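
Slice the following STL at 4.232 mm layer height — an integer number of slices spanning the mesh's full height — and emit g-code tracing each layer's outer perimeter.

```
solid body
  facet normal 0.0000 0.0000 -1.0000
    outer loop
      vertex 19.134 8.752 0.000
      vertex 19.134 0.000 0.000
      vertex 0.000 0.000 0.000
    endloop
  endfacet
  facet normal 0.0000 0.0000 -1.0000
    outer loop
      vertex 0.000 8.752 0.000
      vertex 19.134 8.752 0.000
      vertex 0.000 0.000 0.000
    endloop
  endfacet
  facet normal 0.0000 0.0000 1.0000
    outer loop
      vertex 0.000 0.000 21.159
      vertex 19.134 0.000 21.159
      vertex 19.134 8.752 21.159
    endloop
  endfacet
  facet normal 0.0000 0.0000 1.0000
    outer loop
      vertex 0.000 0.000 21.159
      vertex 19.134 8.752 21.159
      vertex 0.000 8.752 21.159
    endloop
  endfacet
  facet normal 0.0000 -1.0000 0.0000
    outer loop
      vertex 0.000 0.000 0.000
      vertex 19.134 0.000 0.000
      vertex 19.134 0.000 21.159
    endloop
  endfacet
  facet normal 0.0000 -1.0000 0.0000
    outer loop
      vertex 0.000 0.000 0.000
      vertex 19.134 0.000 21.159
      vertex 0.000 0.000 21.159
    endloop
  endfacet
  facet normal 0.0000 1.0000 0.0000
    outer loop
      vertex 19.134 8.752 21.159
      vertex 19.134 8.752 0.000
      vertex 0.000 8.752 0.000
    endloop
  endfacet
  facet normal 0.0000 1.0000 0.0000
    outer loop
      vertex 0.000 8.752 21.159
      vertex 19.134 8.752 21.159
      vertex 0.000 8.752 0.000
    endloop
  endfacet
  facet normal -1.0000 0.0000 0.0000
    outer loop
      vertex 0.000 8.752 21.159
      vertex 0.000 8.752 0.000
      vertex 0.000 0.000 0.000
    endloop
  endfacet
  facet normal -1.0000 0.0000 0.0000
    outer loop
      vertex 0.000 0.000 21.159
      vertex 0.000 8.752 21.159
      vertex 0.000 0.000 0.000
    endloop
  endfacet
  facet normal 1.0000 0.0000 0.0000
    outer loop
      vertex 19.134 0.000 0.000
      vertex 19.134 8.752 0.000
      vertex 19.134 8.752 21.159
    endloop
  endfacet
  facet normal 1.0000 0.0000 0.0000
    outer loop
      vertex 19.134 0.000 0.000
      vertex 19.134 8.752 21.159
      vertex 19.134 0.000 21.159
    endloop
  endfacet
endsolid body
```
; perimeter-only toolpath
G21 ; units = mm
G90 ; absolute positioning
G28 ; home
; layer 1
G0 Z4.232
G0 X0.000 Y0.000
G1 X19.134 Y0.000
G1 X19.134 Y8.752
G1 X0.000 Y8.752
G1 X0.000 Y0.000
; layer 2
G0 Z8.464
G0 X0.000 Y0.000
G1 X19.134 Y0.000
G1 X19.134 Y8.752
G1 X0.000 Y8.752
G1 X0.000 Y0.000
; layer 3
G0 Z12.695
G0 X0.000 Y0.000
G1 X19.134 Y0.000
G1 X19.134 Y8.752
G1 X0.000 Y8.752
G1 X0.000 Y0.000
; layer 4
G0 Z16.927
G0 X0.000 Y0.000
G1 X19.134 Y0.000
G1 X19.134 Y8.752
G1 X0.000 Y8.752
G1 X0.000 Y0.000
; layer 5
G0 Z21.159
G0 X0.000 Y0.000
G1 X19.134 Y0.000
G1 X19.134 Y8.752
G1 X0.000 Y8.752
G1 X0.000 Y0.000
M2 ; end

The solid is a rectangular box, roughly 19.1 × 8.75 mm footprint and 21.2 mm tall. Slicing at Δz = 4.232 mm — 5 equal slices spanning the solid's height, so layer i sits at z = i·h/5 — gives 5 non-empty perimeters. Each is a 4-segment closed polygon; G0 lifts to the layer z and rapids to the start vertex, then G1 traces the edges.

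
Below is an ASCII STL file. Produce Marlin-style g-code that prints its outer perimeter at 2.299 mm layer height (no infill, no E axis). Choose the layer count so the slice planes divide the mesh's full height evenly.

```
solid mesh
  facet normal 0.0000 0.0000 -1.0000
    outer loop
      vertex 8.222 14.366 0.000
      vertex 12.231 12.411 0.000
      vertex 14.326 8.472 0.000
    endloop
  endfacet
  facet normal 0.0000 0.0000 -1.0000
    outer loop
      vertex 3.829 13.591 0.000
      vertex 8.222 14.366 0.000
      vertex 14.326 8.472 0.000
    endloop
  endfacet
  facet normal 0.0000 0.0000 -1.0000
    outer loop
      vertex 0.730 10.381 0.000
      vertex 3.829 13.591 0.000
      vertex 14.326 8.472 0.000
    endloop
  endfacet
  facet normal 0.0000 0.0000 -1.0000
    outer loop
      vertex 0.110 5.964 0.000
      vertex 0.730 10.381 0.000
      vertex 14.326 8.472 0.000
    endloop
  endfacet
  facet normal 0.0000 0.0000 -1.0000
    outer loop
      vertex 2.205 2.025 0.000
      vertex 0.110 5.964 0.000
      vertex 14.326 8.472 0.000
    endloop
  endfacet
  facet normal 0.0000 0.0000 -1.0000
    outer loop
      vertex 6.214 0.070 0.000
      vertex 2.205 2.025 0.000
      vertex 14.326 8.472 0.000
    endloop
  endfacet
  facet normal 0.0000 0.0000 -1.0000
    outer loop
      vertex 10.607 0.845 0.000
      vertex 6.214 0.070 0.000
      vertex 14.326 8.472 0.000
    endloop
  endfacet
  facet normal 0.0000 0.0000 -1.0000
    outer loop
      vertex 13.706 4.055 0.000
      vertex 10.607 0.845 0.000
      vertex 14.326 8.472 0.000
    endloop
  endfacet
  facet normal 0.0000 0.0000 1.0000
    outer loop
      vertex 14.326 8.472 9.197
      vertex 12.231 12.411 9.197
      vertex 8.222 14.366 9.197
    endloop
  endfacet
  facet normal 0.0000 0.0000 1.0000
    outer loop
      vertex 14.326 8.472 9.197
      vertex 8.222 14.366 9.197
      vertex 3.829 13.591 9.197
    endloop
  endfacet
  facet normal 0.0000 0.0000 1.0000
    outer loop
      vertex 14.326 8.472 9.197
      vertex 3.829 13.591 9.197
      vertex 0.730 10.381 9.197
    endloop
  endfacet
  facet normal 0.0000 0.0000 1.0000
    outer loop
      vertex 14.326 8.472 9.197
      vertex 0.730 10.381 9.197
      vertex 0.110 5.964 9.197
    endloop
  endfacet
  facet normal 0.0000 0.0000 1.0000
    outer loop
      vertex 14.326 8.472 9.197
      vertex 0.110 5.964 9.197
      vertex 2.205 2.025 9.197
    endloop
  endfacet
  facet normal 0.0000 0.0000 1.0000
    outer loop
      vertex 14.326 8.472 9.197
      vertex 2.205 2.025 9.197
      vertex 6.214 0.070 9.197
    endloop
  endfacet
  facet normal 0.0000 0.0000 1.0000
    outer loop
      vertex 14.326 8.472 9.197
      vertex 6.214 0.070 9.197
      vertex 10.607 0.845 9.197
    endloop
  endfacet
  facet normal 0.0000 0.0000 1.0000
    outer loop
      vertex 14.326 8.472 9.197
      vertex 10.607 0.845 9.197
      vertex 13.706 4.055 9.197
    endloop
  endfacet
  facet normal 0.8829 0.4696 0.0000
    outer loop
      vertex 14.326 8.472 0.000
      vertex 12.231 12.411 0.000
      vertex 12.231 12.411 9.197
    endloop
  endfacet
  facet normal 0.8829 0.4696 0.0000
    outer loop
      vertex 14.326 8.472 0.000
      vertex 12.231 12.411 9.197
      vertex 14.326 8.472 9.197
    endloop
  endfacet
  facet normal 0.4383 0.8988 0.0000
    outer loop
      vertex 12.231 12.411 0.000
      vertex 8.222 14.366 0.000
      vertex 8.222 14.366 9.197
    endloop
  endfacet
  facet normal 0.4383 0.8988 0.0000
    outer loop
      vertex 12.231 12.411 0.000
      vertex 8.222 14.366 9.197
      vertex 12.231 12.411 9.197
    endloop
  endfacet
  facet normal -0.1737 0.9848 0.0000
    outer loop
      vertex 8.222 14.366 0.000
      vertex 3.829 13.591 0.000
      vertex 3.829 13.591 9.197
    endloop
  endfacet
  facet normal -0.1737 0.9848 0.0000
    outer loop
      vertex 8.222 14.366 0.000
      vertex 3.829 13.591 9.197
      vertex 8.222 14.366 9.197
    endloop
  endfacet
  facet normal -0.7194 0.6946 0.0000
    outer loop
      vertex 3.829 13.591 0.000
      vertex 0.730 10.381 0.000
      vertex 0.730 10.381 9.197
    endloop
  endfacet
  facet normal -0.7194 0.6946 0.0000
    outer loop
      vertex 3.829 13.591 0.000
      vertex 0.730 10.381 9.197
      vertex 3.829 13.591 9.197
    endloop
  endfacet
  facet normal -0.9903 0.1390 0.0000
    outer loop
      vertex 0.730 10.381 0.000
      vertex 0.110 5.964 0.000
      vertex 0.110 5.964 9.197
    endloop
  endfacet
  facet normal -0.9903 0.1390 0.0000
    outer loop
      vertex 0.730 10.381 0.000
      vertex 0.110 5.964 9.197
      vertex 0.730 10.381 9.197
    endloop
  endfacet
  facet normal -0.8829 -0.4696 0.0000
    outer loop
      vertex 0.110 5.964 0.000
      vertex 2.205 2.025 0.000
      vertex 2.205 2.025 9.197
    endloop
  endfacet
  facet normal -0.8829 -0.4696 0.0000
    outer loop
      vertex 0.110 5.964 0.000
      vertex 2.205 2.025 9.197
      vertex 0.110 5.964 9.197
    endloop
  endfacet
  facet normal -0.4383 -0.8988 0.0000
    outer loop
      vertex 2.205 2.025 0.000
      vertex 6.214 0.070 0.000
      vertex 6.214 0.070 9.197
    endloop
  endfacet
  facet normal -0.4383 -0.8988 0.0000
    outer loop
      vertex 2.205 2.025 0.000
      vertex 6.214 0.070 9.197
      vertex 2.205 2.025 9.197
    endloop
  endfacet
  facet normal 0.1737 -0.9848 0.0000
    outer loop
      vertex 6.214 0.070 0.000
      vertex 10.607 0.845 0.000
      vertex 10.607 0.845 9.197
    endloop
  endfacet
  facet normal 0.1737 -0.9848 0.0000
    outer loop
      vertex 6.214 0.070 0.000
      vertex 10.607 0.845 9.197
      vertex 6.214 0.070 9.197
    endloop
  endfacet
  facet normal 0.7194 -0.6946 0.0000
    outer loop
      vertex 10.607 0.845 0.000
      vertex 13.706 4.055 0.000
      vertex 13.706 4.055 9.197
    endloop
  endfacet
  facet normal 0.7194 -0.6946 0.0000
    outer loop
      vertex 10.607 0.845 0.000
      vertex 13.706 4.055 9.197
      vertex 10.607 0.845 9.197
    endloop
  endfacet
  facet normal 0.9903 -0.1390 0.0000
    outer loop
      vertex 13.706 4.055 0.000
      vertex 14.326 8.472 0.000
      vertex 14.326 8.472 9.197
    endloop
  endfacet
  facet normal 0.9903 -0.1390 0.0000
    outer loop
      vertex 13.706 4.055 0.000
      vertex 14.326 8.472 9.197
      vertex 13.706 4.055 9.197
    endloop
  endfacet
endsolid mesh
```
; perimeter-only toolpath
G21 ; units = mm
G90 ; absolute positioning
G28 ; home
; layer 1
G0 Z2.299
G0 X14.326 Y8.472
G1 X12.231 Y12.411
G1 X8.222 Y14.366
G1 X3.829 Y13.591
G1 X0.730 Y10.381
G1 X0.110 Y5.964
G1 X2.205 Y2.025
G1 X6.214 Y0.070
G1 X10.607 Y0.845
G1 X13.706 Y4.055
G1 X14.326 Y8.472
; layer 2
G0 Z4.598
G0 X14.326 Y8.472
G1 X12.231 Y12.411
G1 X8.222 Y14.366
G1 X3.829 Y13.591
G1 X0.730 Y10.381
G1 X0.110 Y5.964
G1 X2.205 Y2.025
G1 X6.214 Y0.070
G1 X10.607 Y0.845
G1 X13.706 Y4.055
G1 X14.326 Y8.472
; layer 3
G0 Z6.898
G0 X14.326 Y8.472
G1 X12.231 Y12.411
G1 X8.222 Y14.366
G1 X3.829 Y13.591
G1 X0.730 Y10.381
G1 X0.110 Y5.964
G1 X2.205 Y2.025
G1 X6.214 Y0.070
G1 X10.607 Y0.845
G1 X13.706 Y4.055
G1 X14.326 Y8.472
; layer 4
G0 Z9.197
G0 X14.326 Y8.472
G1 X12.231 Y12.411
G1 X8.222 Y14.366
G1 X3.829 Y13.591
G1 X0.730 Y10.381
G1 X0.110 Y5.964
G1 X2.205 Y2.025
G1 X6.214 Y0.070
G1 X10.607 Y0.845
G1 X13.706 Y4.055
G1 X14.326 Y8.472
M2 ; end

The solid is a regular 10-sided prism (a cylinder approximated with 10 flat sides), circumscribed radius ≈ 7.22 mm, height ≈ 9.2 mm. Slicing at Δz = 2.299 mm — 4 equal slices spanning the solid's height, so layer i sits at z = i·h/4 — gives 4 non-empty perimeters. Each is a 10-segment closed polygon; G0 lifts to the layer z and rapids to the start vertex, then G1 traces the edges.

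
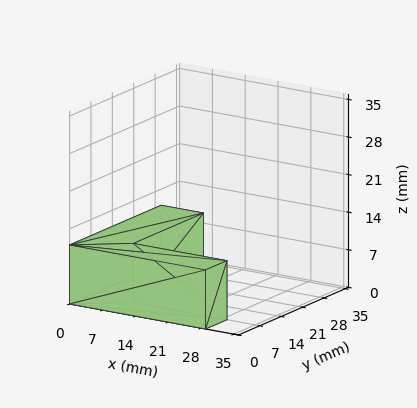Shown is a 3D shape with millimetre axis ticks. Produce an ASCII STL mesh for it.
Reading the render: the shape is an L-shaped prism: outer 29 × 30 mm, arm thicknesses ≈ 7 mm (horizontal) and 9 mm (vertical), extruded 11 mm in z (dimensions read to the nearest mm from the axis ticks). For the STL, each face is triangulated and given an outward normal.

solid part
  facet normal 0.0000 0.0000 -1.0000
    outer loop
      vertex 29.0 7.0 0.0
      vertex 29.0 0.0 0.0
      vertex 0.0 0.0 0.0
    endloop
  endfacet
  facet normal 0.0000 0.0000 -1.0000
    outer loop
      vertex 9.0 7.0 0.0
      vertex 29.0 7.0 0.0
      vertex 0.0 0.0 0.0
    endloop
  endfacet
  facet normal 0.0000 0.0000 -1.0000
    outer loop
      vertex 9.0 30.0 0.0
      vertex 9.0 7.0 0.0
      vertex 0.0 0.0 0.0
    endloop
  endfacet
  facet normal 0.0000 0.0000 -1.0000
    outer loop
      vertex 0.0 30.0 0.0
      vertex 9.0 30.0 0.0
      vertex 0.0 0.0 0.0
    endloop
  endfacet
  facet normal 0.0000 0.0000 1.0000
    outer loop
      vertex 0.0 0.0 11.0
      vertex 29.0 0.0 11.0
      vertex 29.0 7.0 11.0
    endloop
  endfacet
  facet normal 0.0000 0.0000 1.0000
    outer loop
      vertex 0.0 0.0 11.0
      vertex 29.0 7.0 11.0
      vertex 9.0 7.0 11.0
    endloop
  endfacet
  facet normal 0.0000 0.0000 1.0000
    outer loop
      vertex 0.0 0.0 11.0
      vertex 9.0 7.0 11.0
      vertex 9.0 30.0 11.0
    endloop
  endfacet
  facet normal 0.0000 0.0000 1.0000
    outer loop
      vertex 0.0 0.0 11.0
      vertex 9.0 30.0 11.0
      vertex 0.0 30.0 11.0
    endloop
  endfacet
  facet normal 0.0000 -1.0000 0.0000
    outer loop
      vertex 0.0 0.0 0.0
      vertex 29.0 0.0 0.0
      vertex 29.0 0.0 11.0
    endloop
  endfacet
  facet normal 0.0000 -1.0000 0.0000
    outer loop
      vertex 0.0 0.0 0.0
      vertex 29.0 0.0 11.0
      vertex 0.0 0.0 11.0
    endloop
  endfacet
  facet normal 1.0000 0.0000 0.0000
    outer loop
      vertex 29.0 0.0 0.0
      vertex 29.0 7.0 0.0
      vertex 29.0 7.0 11.0
    endloop
  endfacet
  facet normal 1.0000 0.0000 0.0000
    outer loop
      vertex 29.0 0.0 0.0
      vertex 29.0 7.0 11.0
      vertex 29.0 0.0 11.0
    endloop
  endfacet
  facet normal 0.0000 1.0000 0.0000
    outer loop
      vertex 29.0 7.0 0.0
      vertex 9.0 7.0 0.0
      vertex 9.0 7.0 11.0
    endloop
  endfacet
  facet normal 0.0000 1.0000 0.0000
    outer loop
      vertex 29.0 7.0 0.0
      vertex 9.0 7.0 11.0
      vertex 29.0 7.0 11.0
    endloop
  endfacet
  facet normal 1.0000 0.0000 0.0000
    outer loop
      vertex 9.0 7.0 0.0
      vertex 9.0 30.0 0.0
      vertex 9.0 30.0 11.0
    endloop
  endfacet
  facet normal 1.0000 0.0000 0.0000
    outer loop
      vertex 9.0 7.0 0.0
      vertex 9.0 30.0 11.0
      vertex 9.0 7.0 11.0
    endloop
  endfacet
  facet normal 0.0000 1.0000 0.0000
    outer loop
      vertex 9.0 30.0 0.0
      vertex 0.0 30.0 0.0
      vertex 0.0 30.0 11.0
    endloop
  endfacet
  facet normal 0.0000 1.0000 0.0000
    outer loop
      vertex 9.0 30.0 0.0
      vertex 0.0 30.0 11.0
      vertex 9.0 30.0 11.0
    endloop
  endfacet
  facet normal -1.0000 0.0000 0.0000
    outer loop
      vertex 0.0 30.0 0.0
      vertex 0.0 0.0 0.0
      vertex 0.0 0.0 11.0
    endloop
  endfacet
  facet normal -1.0000 0.0000 0.0000
    outer loop
      vertex 0.0 30.0 0.0
      vertex 0.0 0.0 11.0
      vertex 0.0 30.0 11.0
    endloop
  endfacet
endsolid part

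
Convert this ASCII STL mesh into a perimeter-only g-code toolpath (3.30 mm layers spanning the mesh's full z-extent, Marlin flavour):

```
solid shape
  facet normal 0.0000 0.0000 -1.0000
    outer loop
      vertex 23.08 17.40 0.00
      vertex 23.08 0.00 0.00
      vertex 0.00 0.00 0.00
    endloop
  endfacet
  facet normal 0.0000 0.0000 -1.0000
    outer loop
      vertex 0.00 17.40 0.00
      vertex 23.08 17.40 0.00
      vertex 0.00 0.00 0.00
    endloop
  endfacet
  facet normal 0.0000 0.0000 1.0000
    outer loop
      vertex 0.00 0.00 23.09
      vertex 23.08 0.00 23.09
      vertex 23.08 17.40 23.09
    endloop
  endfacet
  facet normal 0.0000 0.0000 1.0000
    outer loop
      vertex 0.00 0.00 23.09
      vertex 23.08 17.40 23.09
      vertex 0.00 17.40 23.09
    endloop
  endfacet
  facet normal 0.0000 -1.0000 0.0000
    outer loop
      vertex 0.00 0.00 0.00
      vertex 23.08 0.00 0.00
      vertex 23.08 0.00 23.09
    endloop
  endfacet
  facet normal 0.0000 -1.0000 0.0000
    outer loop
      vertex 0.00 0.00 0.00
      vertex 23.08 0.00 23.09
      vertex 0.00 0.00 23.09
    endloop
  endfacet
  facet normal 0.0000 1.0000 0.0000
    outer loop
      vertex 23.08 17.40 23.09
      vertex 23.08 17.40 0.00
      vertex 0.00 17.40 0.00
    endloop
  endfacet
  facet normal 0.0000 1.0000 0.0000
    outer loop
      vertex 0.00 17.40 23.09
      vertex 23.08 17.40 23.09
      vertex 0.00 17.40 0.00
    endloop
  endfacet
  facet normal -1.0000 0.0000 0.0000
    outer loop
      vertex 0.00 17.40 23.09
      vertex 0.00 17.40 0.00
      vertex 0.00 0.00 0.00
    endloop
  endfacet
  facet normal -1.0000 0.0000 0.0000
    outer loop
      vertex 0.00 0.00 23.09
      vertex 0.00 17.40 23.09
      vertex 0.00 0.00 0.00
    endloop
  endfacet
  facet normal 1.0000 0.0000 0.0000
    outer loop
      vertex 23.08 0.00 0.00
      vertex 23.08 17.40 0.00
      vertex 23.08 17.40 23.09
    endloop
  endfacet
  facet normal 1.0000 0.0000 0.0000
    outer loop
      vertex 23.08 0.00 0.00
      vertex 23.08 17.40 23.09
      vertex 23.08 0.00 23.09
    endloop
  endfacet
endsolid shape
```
; perimeter-only toolpath
G21 ; units = mm
G90 ; absolute positioning
G28 ; home
; layer 1
G0 Z3.30
G0 X0.00 Y0.00
G1 X23.08 Y0.00
G1 X23.08 Y17.40
G1 X0.00 Y17.40
G1 X0.00 Y0.00
; layer 2
G0 Z6.60
G0 X0.00 Y0.00
G1 X23.08 Y0.00
G1 X23.08 Y17.40
G1 X0.00 Y17.40
G1 X0.00 Y0.00
; layer 3
G0 Z9.90
G0 X0.00 Y0.00
G1 X23.08 Y0.00
G1 X23.08 Y17.40
G1 X0.00 Y17.40
G1 X0.00 Y0.00
; layer 4
G0 Z13.19
G0 X0.00 Y0.00
G1 X23.08 Y0.00
G1 X23.08 Y17.40
G1 X0.00 Y17.40
G1 X0.00 Y0.00
; layer 5
G0 Z16.49
G0 X0.00 Y0.00
G1 X23.08 Y0.00
G1 X23.08 Y17.40
G1 X0.00 Y17.40
G1 X0.00 Y0.00
; layer 6
G0 Z19.79
G0 X0.00 Y0.00
G1 X23.08 Y0.00
G1 X23.08 Y17.40
G1 X0.00 Y17.40
G1 X0.00 Y0.00
; layer 7
G0 Z23.09
G0 X0.00 Y0.00
G1 X23.08 Y0.00
G1 X23.08 Y17.40
G1 X0.00 Y17.40
G1 X0.00 Y0.00
M2 ; end

The solid is a rectangular box, roughly 23.1 × 17.4 mm footprint and 23.1 mm tall. Slicing at Δz = 3.30 mm — 7 equal slices spanning the solid's height, so layer i sits at z = i·h/7 — gives 7 non-empty perimeters. Each is a 4-segment closed polygon; G0 lifts to the layer z and rapids to the start vertex, then G1 traces the edges.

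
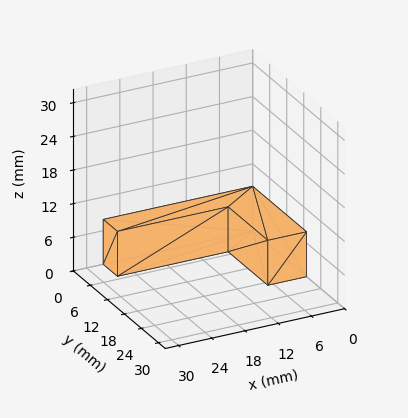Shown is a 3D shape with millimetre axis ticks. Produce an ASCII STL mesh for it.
Reading the render: the shape is an L-shaped prism: outer 27 × 19 mm, arm thicknesses ≈ 5 mm (horizontal) and 7 mm (vertical), extruded 8 mm in z (dimensions read to the nearest mm from the axis ticks). For the STL, each face is triangulated and given an outward normal.

solid part
  facet normal 0.0000 0.0000 -1.0000
    outer loop
      vertex 27.000 5.000 0.000
      vertex 27.000 0.000 0.000
      vertex 0.000 0.000 0.000
    endloop
  endfacet
  facet normal 0.0000 0.0000 -1.0000
    outer loop
      vertex 7.000 5.000 0.000
      vertex 27.000 5.000 0.000
      vertex 0.000 0.000 0.000
    endloop
  endfacet
  facet normal 0.0000 0.0000 -1.0000
    outer loop
      vertex 7.000 19.000 0.000
      vertex 7.000 5.000 0.000
      vertex 0.000 0.000 0.000
    endloop
  endfacet
  facet normal 0.0000 0.0000 -1.0000
    outer loop
      vertex 0.000 19.000 0.000
      vertex 7.000 19.000 0.000
      vertex 0.000 0.000 0.000
    endloop
  endfacet
  facet normal 0.0000 0.0000 1.0000
    outer loop
      vertex 0.000 0.000 8.000
      vertex 27.000 0.000 8.000
      vertex 27.000 5.000 8.000
    endloop
  endfacet
  facet normal 0.0000 0.0000 1.0000
    outer loop
      vertex 0.000 0.000 8.000
      vertex 27.000 5.000 8.000
      vertex 7.000 5.000 8.000
    endloop
  endfacet
  facet normal 0.0000 0.0000 1.0000
    outer loop
      vertex 0.000 0.000 8.000
      vertex 7.000 5.000 8.000
      vertex 7.000 19.000 8.000
    endloop
  endfacet
  facet normal 0.0000 0.0000 1.0000
    outer loop
      vertex 0.000 0.000 8.000
      vertex 7.000 19.000 8.000
      vertex 0.000 19.000 8.000
    endloop
  endfacet
  facet normal 0.0000 -1.0000 0.0000
    outer loop
      vertex 0.000 0.000 0.000
      vertex 27.000 0.000 0.000
      vertex 27.000 0.000 8.000
    endloop
  endfacet
  facet normal 0.0000 -1.0000 0.0000
    outer loop
      vertex 0.000 0.000 0.000
      vertex 27.000 0.000 8.000
      vertex 0.000 0.000 8.000
    endloop
  endfacet
  facet normal 1.0000 0.0000 0.0000
    outer loop
      vertex 27.000 0.000 0.000
      vertex 27.000 5.000 0.000
      vertex 27.000 5.000 8.000
    endloop
  endfacet
  facet normal 1.0000 0.0000 0.0000
    outer loop
      vertex 27.000 0.000 0.000
      vertex 27.000 5.000 8.000
      vertex 27.000 0.000 8.000
    endloop
  endfacet
  facet normal 0.0000 1.0000 0.0000
    outer loop
      vertex 27.000 5.000 0.000
      vertex 7.000 5.000 0.000
      vertex 7.000 5.000 8.000
    endloop
  endfacet
  facet normal 0.0000 1.0000 0.0000
    outer loop
      vertex 27.000 5.000 0.000
      vertex 7.000 5.000 8.000
      vertex 27.000 5.000 8.000
    endloop
  endfacet
  facet normal 1.0000 0.0000 0.0000
    outer loop
      vertex 7.000 5.000 0.000
      vertex 7.000 19.000 0.000
      vertex 7.000 19.000 8.000
    endloop
  endfacet
  facet normal 1.0000 0.0000 0.0000
    outer loop
      vertex 7.000 5.000 0.000
      vertex 7.000 19.000 8.000
      vertex 7.000 5.000 8.000
    endloop
  endfacet
  facet normal 0.0000 1.0000 0.0000
    outer loop
      vertex 7.000 19.000 0.000
      vertex 0.000 19.000 0.000
      vertex 0.000 19.000 8.000
    endloop
  endfacet
  facet normal 0.0000 1.0000 0.0000
    outer loop
      vertex 7.000 19.000 0.000
      vertex 0.000 19.000 8.000
      vertex 7.000 19.000 8.000
    endloop
  endfacet
  facet normal -1.0000 0.0000 0.0000
    outer loop
      vertex 0.000 19.000 0.000
      vertex 0.000 0.000 0.000
      vertex 0.000 0.000 8.000
    endloop
  endfacet
  facet normal -1.0000 0.0000 0.0000
    outer loop
      vertex 0.000 19.000 0.000
      vertex 0.000 0.000 8.000
      vertex 0.000 19.000 8.000
    endloop
  endfacet
endsolid part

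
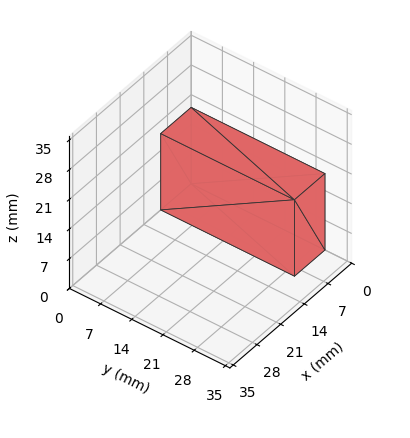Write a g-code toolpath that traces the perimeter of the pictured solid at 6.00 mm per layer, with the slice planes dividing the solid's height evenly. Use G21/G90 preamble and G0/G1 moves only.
Reading the render: the shape is a rectangular box, roughly 9 × 30 mm footprint and 18 mm tall (dimensions read to the nearest mm from the axis ticks). For the g-code, the solid's height is divided into equal slices at the stated Δz and each level perimeter traced with G1 moves after a G0 lift.

; perimeter-only toolpath
G21 ; units = mm
G90 ; absolute positioning
G28 ; home
; layer 1
G0 Z6.00
G0 X0.00 Y0.00
G1 X9.00 Y0.00
G1 X9.00 Y30.00
G1 X0.00 Y30.00
G1 X0.00 Y0.00
; layer 2
G0 Z12.00
G0 X0.00 Y0.00
G1 X9.00 Y0.00
G1 X9.00 Y30.00
G1 X0.00 Y30.00
G1 X0.00 Y0.00
; layer 3
G0 Z18.00
G0 X0.00 Y0.00
G1 X9.00 Y0.00
G1 X9.00 Y30.00
G1 X0.00 Y30.00
G1 X0.00 Y0.00
M2 ; end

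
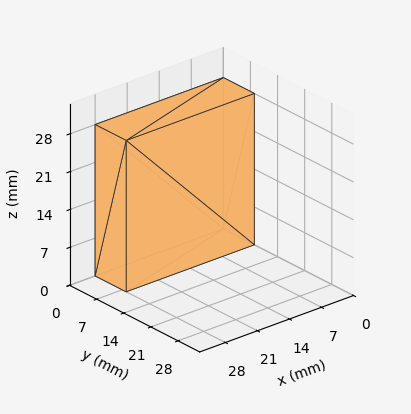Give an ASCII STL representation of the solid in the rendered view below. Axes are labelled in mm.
Reading the render: the shape is a rectangular box, roughly 28 × 8 mm footprint and 28 mm tall (dimensions read to the nearest mm from the axis ticks). For the STL, each face is triangulated and given an outward normal.

solid part
  facet normal 0.0000 0.0000 -1.0000
    outer loop
      vertex 28.000 8.000 0.000
      vertex 28.000 0.000 0.000
      vertex 0.000 0.000 0.000
    endloop
  endfacet
  facet normal 0.0000 0.0000 -1.0000
    outer loop
      vertex 0.000 8.000 0.000
      vertex 28.000 8.000 0.000
      vertex 0.000 0.000 0.000
    endloop
  endfacet
  facet normal 0.0000 0.0000 1.0000
    outer loop
      vertex 0.000 0.000 28.000
      vertex 28.000 0.000 28.000
      vertex 28.000 8.000 28.000
    endloop
  endfacet
  facet normal 0.0000 0.0000 1.0000
    outer loop
      vertex 0.000 0.000 28.000
      vertex 28.000 8.000 28.000
      vertex 0.000 8.000 28.000
    endloop
  endfacet
  facet normal 0.0000 -1.0000 0.0000
    outer loop
      vertex 0.000 0.000 0.000
      vertex 28.000 0.000 0.000
      vertex 28.000 0.000 28.000
    endloop
  endfacet
  facet normal 0.0000 -1.0000 0.0000
    outer loop
      vertex 0.000 0.000 0.000
      vertex 28.000 0.000 28.000
      vertex 0.000 0.000 28.000
    endloop
  endfacet
  facet normal 0.0000 1.0000 0.0000
    outer loop
      vertex 28.000 8.000 28.000
      vertex 28.000 8.000 0.000
      vertex 0.000 8.000 0.000
    endloop
  endfacet
  facet normal 0.0000 1.0000 0.0000
    outer loop
      vertex 0.000 8.000 28.000
      vertex 28.000 8.000 28.000
      vertex 0.000 8.000 0.000
    endloop
  endfacet
  facet normal -1.0000 0.0000 0.0000
    outer loop
      vertex 0.000 8.000 28.000
      vertex 0.000 8.000 0.000
      vertex 0.000 0.000 0.000
    endloop
  endfacet
  facet normal -1.0000 0.0000 0.0000
    outer loop
      vertex 0.000 0.000 28.000
      vertex 0.000 8.000 28.000
      vertex 0.000 0.000 0.000
    endloop
  endfacet
  facet normal 1.0000 0.0000 0.0000
    outer loop
      vertex 28.000 0.000 0.000
      vertex 28.000 8.000 0.000
      vertex 28.000 8.000 28.000
    endloop
  endfacet
  facet normal 1.0000 0.0000 0.0000
    outer loop
      vertex 28.000 0.000 0.000
      vertex 28.000 8.000 28.000
      vertex 28.000 0.000 28.000
    endloop
  endfacet
endsolid part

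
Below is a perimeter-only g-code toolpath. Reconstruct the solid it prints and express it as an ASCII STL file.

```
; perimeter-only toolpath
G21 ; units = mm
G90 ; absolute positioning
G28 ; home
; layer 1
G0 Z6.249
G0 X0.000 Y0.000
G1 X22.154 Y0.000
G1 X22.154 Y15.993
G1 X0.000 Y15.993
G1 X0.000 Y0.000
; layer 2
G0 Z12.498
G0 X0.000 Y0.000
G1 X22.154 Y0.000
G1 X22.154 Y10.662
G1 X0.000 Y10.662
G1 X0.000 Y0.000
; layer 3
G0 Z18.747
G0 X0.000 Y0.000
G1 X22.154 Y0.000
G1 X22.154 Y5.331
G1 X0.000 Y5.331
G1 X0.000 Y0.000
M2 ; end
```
solid part
  facet normal 0.0000 0.0000 -1.0000
    outer loop
      vertex 22.154 21.324 0.000
      vertex 22.154 0.000 0.000
      vertex 0.000 0.000 0.000
    endloop
  endfacet
  facet normal 0.0000 0.0000 -1.0000
    outer loop
      vertex 0.000 21.324 0.000
      vertex 22.154 21.324 0.000
      vertex 0.000 0.000 0.000
    endloop
  endfacet
  facet normal 0.0000 -1.0000 0.0000
    outer loop
      vertex 0.000 0.000 0.000
      vertex 22.154 0.000 0.000
      vertex 22.154 0.000 24.996
    endloop
  endfacet
  facet normal 0.0000 -1.0000 0.0000
    outer loop
      vertex 0.000 0.000 0.000
      vertex 22.154 0.000 24.996
      vertex 0.000 0.000 24.996
    endloop
  endfacet
  facet normal 0.0000 0.7608 0.6490
    outer loop
      vertex 0.000 0.000 24.996
      vertex 22.154 0.000 24.996
      vertex 22.154 21.324 0.000
    endloop
  endfacet
  facet normal 0.0000 0.7608 0.6490
    outer loop
      vertex 0.000 0.000 24.996
      vertex 22.154 21.324 0.000
      vertex 0.000 21.324 0.000
    endloop
  endfacet
  facet normal -1.0000 0.0000 0.0000
    outer loop
      vertex 0.000 0.000 24.996
      vertex 0.000 21.324 0.000
      vertex 0.000 0.000 0.000
    endloop
  endfacet
  facet normal 1.0000 0.0000 0.0000
    outer loop
      vertex 22.154 0.000 0.000
      vertex 22.154 21.324 0.000
      vertex 22.154 0.000 24.996
    endloop
  endfacet
endsolid part

The G0 Z moves step by Δz≈6.249 mm. The G1 loops shrink linearly with z, so the solid tapers from its base footprint up to z≈25. Closing with a flat bottom cap and the tapered top and triangulating gives 8 facets — a wedge (ramp): 22.2 × 21.3 mm base, rising to 25 mm along the y=0 edge and sloping linearly to z=0 at y=21.3.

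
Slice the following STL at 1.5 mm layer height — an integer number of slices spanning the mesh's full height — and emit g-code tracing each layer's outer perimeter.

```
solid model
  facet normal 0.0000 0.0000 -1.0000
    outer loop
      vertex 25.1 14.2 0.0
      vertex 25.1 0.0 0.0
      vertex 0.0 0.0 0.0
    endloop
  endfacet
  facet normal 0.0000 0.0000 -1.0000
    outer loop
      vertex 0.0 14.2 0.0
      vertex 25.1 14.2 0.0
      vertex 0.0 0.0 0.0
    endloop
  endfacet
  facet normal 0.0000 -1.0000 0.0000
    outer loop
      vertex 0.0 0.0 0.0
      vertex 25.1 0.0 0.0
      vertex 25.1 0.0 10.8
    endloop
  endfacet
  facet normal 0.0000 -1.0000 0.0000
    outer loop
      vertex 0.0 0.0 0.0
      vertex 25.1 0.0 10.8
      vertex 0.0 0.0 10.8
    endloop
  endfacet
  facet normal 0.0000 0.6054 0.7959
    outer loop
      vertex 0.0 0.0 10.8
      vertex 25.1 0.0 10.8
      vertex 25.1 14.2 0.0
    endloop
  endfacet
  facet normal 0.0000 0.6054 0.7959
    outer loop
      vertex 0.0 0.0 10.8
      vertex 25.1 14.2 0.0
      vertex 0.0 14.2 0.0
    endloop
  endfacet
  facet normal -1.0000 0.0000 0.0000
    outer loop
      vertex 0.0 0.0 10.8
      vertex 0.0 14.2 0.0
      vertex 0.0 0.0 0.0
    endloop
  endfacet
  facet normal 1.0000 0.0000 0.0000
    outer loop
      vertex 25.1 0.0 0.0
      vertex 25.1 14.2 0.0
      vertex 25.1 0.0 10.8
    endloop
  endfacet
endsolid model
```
; perimeter-only toolpath
G21 ; units = mm
G90 ; absolute positioning
G28 ; home
; layer 1
G0 Z1.5
G0 X0.0 Y0.0
G1 X25.1 Y0.0
G1 X25.1 Y12.2
G1 X0.0 Y12.2
G1 X0.0 Y0.0
; layer 2
G0 Z3.1
G0 X0.0 Y0.0
G1 X25.1 Y0.0
G1 X25.1 Y10.1
G1 X0.0 Y10.1
G1 X0.0 Y0.0
; layer 3
G0 Z4.6
G0 X0.0 Y0.0
G1 X25.1 Y0.0
G1 X25.1 Y8.1
G1 X0.0 Y8.1
G1 X0.0 Y0.0
; layer 4
G0 Z6.2
G0 X0.0 Y0.0
G1 X25.1 Y0.0
G1 X25.1 Y6.1
G1 X0.0 Y6.1
G1 X0.0 Y0.0
; layer 5
G0 Z7.7
G0 X0.0 Y0.0
G1 X25.1 Y0.0
G1 X25.1 Y4.1
G1 X0.0 Y4.1
G1 X0.0 Y0.0
; layer 6
G0 Z9.3
G0 X0.0 Y0.0
G1 X25.1 Y0.0
G1 X25.1 Y2.0
G1 X0.0 Y2.0
G1 X0.0 Y0.0
M2 ; end

The solid is a wedge (ramp): 25.1 × 14.2 mm base, rising to 10.8 mm along the y=0 edge and sloping linearly to z=0 at y=14.2. Slicing at Δz = 1.5 mm — 7 equal slices spanning the solid's height, so layer i sits at z = i·h/7 — gives 6 non-empty perimeters. Each is a 4-segment closed polygon; G0 lifts to the layer z and rapids to the start vertex, then G1 traces the edges. The cross-section shrinks linearly with z (the slice at the apex is degenerate and omitted).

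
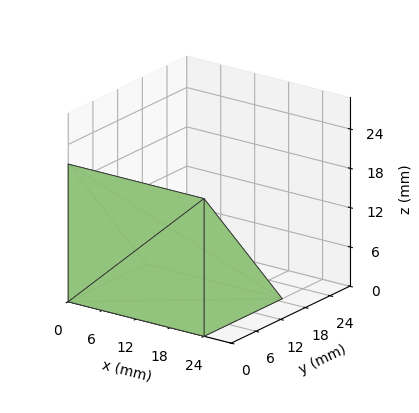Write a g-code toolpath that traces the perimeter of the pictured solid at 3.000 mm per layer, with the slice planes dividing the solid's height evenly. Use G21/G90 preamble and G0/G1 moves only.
Reading the render: the shape is a wedge (ramp): 24 × 19 mm base, rising to 21 mm along the y=0 edge and sloping linearly to z=0 at y=19 (dimensions read to the nearest mm from the axis ticks). For the g-code, the solid's height is divided into equal slices at the stated Δz and each level perimeter traced with G1 moves after a G0 lift.

; perimeter-only toolpath
G21 ; units = mm
G90 ; absolute positioning
G28 ; home
; layer 1
G0 Z3.000
G0 X0.000 Y0.000
G1 X24.000 Y0.000
G1 X24.000 Y16.286
G1 X0.000 Y16.286
G1 X0.000 Y0.000
; layer 2
G0 Z6.000
G0 X0.000 Y0.000
G1 X24.000 Y0.000
G1 X24.000 Y13.571
G1 X0.000 Y13.571
G1 X0.000 Y0.000
; layer 3
G0 Z9.000
G0 X0.000 Y0.000
G1 X24.000 Y0.000
G1 X24.000 Y10.857
G1 X0.000 Y10.857
G1 X0.000 Y0.000
; layer 4
G0 Z12.000
G0 X0.000 Y0.000
G1 X24.000 Y0.000
G1 X24.000 Y8.143
G1 X0.000 Y8.143
G1 X0.000 Y0.000
; layer 5
G0 Z15.000
G0 X0.000 Y0.000
G1 X24.000 Y0.000
G1 X24.000 Y5.429
G1 X0.000 Y5.429
G1 X0.000 Y0.000
; layer 6
G0 Z18.000
G0 X0.000 Y0.000
G1 X24.000 Y0.000
G1 X24.000 Y2.714
G1 X0.000 Y2.714
G1 X0.000 Y0.000
M2 ; end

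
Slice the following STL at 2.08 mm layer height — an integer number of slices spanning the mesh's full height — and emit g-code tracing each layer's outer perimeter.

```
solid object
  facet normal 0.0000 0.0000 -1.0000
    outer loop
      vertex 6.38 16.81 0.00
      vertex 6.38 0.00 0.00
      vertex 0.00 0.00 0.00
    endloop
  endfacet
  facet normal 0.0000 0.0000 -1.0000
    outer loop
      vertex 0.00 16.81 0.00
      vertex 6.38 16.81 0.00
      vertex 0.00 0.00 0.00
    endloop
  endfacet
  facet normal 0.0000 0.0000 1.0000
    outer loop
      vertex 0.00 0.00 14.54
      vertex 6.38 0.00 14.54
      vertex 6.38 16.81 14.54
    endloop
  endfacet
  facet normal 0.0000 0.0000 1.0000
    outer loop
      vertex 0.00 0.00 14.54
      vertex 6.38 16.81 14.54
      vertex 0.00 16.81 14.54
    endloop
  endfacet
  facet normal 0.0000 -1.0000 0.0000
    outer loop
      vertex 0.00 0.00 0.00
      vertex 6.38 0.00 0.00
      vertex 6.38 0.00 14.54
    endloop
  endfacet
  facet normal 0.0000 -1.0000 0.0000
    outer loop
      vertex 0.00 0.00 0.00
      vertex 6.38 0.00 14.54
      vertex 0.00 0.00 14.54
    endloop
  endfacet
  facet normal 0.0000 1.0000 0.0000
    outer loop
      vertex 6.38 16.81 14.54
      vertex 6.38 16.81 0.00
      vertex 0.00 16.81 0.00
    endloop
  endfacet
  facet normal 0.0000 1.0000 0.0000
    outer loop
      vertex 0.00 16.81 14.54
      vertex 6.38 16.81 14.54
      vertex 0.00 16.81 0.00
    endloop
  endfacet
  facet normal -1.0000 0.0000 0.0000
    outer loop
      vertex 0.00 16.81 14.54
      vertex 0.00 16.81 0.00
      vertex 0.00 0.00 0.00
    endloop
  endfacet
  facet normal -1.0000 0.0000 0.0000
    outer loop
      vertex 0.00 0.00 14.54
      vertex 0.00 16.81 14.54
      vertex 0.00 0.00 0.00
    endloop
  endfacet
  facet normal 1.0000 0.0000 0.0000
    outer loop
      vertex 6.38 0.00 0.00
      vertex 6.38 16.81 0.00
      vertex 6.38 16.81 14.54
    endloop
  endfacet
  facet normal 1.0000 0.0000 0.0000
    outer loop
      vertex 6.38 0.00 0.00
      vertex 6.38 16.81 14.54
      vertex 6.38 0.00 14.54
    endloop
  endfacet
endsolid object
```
; perimeter-only toolpath
G21 ; units = mm
G90 ; absolute positioning
G28 ; home
; layer 1
G0 Z2.08
G0 X0.00 Y0.00
G1 X6.38 Y0.00
G1 X6.38 Y16.81
G1 X0.00 Y16.81
G1 X0.00 Y0.00
; layer 2
G0 Z4.15
G0 X0.00 Y0.00
G1 X6.38 Y0.00
G1 X6.38 Y16.81
G1 X0.00 Y16.81
G1 X0.00 Y0.00
; layer 3
G0 Z6.23
G0 X0.00 Y0.00
G1 X6.38 Y0.00
G1 X6.38 Y16.81
G1 X0.00 Y16.81
G1 X0.00 Y0.00
; layer 4
G0 Z8.31
G0 X0.00 Y0.00
G1 X6.38 Y0.00
G1 X6.38 Y16.81
G1 X0.00 Y16.81
G1 X0.00 Y0.00
; layer 5
G0 Z10.39
G0 X0.00 Y0.00
G1 X6.38 Y0.00
G1 X6.38 Y16.81
G1 X0.00 Y16.81
G1 X0.00 Y0.00
; layer 6
G0 Z12.46
G0 X0.00 Y0.00
G1 X6.38 Y0.00
G1 X6.38 Y16.81
G1 X0.00 Y16.81
G1 X0.00 Y0.00
; layer 7
G0 Z14.54
G0 X0.00 Y0.00
G1 X6.38 Y0.00
G1 X6.38 Y16.81
G1 X0.00 Y16.81
G1 X0.00 Y0.00
M2 ; end

The solid is a rectangular box, roughly 6.38 × 16.8 mm footprint and 14.5 mm tall. Slicing at Δz = 2.08 mm — 7 equal slices spanning the solid's height, so layer i sits at z = i·h/7 — gives 7 non-empty perimeters. Each is a 4-segment closed polygon; G0 lifts to the layer z and rapids to the start vertex, then G1 traces the edges.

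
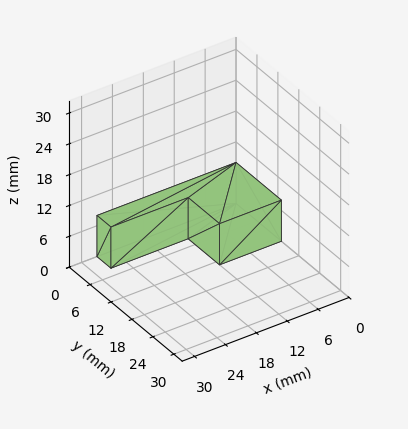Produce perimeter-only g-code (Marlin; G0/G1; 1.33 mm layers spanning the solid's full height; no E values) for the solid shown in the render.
Reading the render: the shape is an L-shaped prism: outer 27 × 13 mm, arm thicknesses ≈ 4 mm (horizontal) and 12 mm (vertical), extruded 8 mm in z (dimensions read to the nearest mm from the axis ticks). For the g-code, the solid's height is divided into equal slices at the stated Δz and each level perimeter traced with G1 moves after a G0 lift.

; perimeter-only toolpath
G21 ; units = mm
G90 ; absolute positioning
G28 ; home
; layer 1
G0 Z1.33
G0 X0.00 Y0.00
G1 X27.00 Y0.00
G1 X27.00 Y4.00
G1 X12.00 Y4.00
G1 X12.00 Y13.00
G1 X0.00 Y13.00
G1 X0.00 Y0.00
; layer 2
G0 Z2.67
G0 X0.00 Y0.00
G1 X27.00 Y0.00
G1 X27.00 Y4.00
G1 X12.00 Y4.00
G1 X12.00 Y13.00
G1 X0.00 Y13.00
G1 X0.00 Y0.00
; layer 3
G0 Z4.00
G0 X0.00 Y0.00
G1 X27.00 Y0.00
G1 X27.00 Y4.00
G1 X12.00 Y4.00
G1 X12.00 Y13.00
G1 X0.00 Y13.00
G1 X0.00 Y0.00
; layer 4
G0 Z5.33
G0 X0.00 Y0.00
G1 X27.00 Y0.00
G1 X27.00 Y4.00
G1 X12.00 Y4.00
G1 X12.00 Y13.00
G1 X0.00 Y13.00
G1 X0.00 Y0.00
; layer 5
G0 Z6.67
G0 X0.00 Y0.00
G1 X27.00 Y0.00
G1 X27.00 Y4.00
G1 X12.00 Y4.00
G1 X12.00 Y13.00
G1 X0.00 Y13.00
G1 X0.00 Y0.00
; layer 6
G0 Z8.00
G0 X0.00 Y0.00
G1 X27.00 Y0.00
G1 X27.00 Y4.00
G1 X12.00 Y4.00
G1 X12.00 Y13.00
G1 X0.00 Y13.00
G1 X0.00 Y0.00
M2 ; end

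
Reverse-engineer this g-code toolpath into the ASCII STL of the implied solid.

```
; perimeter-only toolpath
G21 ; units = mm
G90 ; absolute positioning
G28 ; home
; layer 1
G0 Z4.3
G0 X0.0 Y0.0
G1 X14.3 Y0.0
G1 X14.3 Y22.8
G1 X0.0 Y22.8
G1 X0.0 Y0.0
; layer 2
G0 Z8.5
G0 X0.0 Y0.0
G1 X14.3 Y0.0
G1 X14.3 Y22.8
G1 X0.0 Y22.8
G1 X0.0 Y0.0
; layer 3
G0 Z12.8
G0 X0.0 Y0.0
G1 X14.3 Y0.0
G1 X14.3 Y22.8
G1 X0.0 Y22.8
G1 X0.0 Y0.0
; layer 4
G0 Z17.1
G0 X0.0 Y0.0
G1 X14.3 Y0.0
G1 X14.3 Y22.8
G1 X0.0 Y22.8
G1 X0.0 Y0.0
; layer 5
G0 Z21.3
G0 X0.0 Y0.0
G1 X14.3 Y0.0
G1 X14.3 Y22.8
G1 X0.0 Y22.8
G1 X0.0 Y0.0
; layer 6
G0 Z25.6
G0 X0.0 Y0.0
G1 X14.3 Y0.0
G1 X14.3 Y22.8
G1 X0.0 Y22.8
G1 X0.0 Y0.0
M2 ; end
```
solid part
  facet normal 0.0000 0.0000 -1.0000
    outer loop
      vertex 14.3 22.8 0.0
      vertex 14.3 0.0 0.0
      vertex 0.0 0.0 0.0
    endloop
  endfacet
  facet normal 0.0000 0.0000 -1.0000
    outer loop
      vertex 0.0 22.8 0.0
      vertex 14.3 22.8 0.0
      vertex 0.0 0.0 0.0
    endloop
  endfacet
  facet normal 0.0000 0.0000 1.0000
    outer loop
      vertex 0.0 0.0 25.6
      vertex 14.3 0.0 25.6
      vertex 14.3 22.8 25.6
    endloop
  endfacet
  facet normal 0.0000 0.0000 1.0000
    outer loop
      vertex 0.0 0.0 25.6
      vertex 14.3 22.8 25.6
      vertex 0.0 22.8 25.6
    endloop
  endfacet
  facet normal 0.0000 -1.0000 0.0000
    outer loop
      vertex 0.0 0.0 0.0
      vertex 14.3 0.0 0.0
      vertex 14.3 0.0 25.6
    endloop
  endfacet
  facet normal 0.0000 -1.0000 0.0000
    outer loop
      vertex 0.0 0.0 0.0
      vertex 14.3 0.0 25.6
      vertex 0.0 0.0 25.6
    endloop
  endfacet
  facet normal 0.0000 1.0000 0.0000
    outer loop
      vertex 14.3 22.8 25.6
      vertex 14.3 22.8 0.0
      vertex 0.0 22.8 0.0
    endloop
  endfacet
  facet normal 0.0000 1.0000 0.0000
    outer loop
      vertex 0.0 22.8 25.6
      vertex 14.3 22.8 25.6
      vertex 0.0 22.8 0.0
    endloop
  endfacet
  facet normal -1.0000 0.0000 0.0000
    outer loop
      vertex 0.0 22.8 25.6
      vertex 0.0 22.8 0.0
      vertex 0.0 0.0 0.0
    endloop
  endfacet
  facet normal -1.0000 0.0000 0.0000
    outer loop
      vertex 0.0 0.0 25.6
      vertex 0.0 22.8 25.6
      vertex 0.0 0.0 0.0
    endloop
  endfacet
  facet normal 1.0000 0.0000 0.0000
    outer loop
      vertex 14.3 0.0 0.0
      vertex 14.3 22.8 0.0
      vertex 14.3 22.8 25.6
    endloop
  endfacet
  facet normal 1.0000 0.0000 0.0000
    outer loop
      vertex 14.3 0.0 0.0
      vertex 14.3 22.8 25.6
      vertex 14.3 0.0 25.6
    endloop
  endfacet
endsolid part

The G0 Z moves step by Δz≈4.3 mm. Every layer's G1 loop is the same polygon, so the solid is a straight extrusion of it from z=0 to z≈25.6. Closing with flat bottom and top caps and triangulating gives 12 facets — a rectangular box, roughly 14.3 × 22.8 mm footprint and 25.6 mm tall.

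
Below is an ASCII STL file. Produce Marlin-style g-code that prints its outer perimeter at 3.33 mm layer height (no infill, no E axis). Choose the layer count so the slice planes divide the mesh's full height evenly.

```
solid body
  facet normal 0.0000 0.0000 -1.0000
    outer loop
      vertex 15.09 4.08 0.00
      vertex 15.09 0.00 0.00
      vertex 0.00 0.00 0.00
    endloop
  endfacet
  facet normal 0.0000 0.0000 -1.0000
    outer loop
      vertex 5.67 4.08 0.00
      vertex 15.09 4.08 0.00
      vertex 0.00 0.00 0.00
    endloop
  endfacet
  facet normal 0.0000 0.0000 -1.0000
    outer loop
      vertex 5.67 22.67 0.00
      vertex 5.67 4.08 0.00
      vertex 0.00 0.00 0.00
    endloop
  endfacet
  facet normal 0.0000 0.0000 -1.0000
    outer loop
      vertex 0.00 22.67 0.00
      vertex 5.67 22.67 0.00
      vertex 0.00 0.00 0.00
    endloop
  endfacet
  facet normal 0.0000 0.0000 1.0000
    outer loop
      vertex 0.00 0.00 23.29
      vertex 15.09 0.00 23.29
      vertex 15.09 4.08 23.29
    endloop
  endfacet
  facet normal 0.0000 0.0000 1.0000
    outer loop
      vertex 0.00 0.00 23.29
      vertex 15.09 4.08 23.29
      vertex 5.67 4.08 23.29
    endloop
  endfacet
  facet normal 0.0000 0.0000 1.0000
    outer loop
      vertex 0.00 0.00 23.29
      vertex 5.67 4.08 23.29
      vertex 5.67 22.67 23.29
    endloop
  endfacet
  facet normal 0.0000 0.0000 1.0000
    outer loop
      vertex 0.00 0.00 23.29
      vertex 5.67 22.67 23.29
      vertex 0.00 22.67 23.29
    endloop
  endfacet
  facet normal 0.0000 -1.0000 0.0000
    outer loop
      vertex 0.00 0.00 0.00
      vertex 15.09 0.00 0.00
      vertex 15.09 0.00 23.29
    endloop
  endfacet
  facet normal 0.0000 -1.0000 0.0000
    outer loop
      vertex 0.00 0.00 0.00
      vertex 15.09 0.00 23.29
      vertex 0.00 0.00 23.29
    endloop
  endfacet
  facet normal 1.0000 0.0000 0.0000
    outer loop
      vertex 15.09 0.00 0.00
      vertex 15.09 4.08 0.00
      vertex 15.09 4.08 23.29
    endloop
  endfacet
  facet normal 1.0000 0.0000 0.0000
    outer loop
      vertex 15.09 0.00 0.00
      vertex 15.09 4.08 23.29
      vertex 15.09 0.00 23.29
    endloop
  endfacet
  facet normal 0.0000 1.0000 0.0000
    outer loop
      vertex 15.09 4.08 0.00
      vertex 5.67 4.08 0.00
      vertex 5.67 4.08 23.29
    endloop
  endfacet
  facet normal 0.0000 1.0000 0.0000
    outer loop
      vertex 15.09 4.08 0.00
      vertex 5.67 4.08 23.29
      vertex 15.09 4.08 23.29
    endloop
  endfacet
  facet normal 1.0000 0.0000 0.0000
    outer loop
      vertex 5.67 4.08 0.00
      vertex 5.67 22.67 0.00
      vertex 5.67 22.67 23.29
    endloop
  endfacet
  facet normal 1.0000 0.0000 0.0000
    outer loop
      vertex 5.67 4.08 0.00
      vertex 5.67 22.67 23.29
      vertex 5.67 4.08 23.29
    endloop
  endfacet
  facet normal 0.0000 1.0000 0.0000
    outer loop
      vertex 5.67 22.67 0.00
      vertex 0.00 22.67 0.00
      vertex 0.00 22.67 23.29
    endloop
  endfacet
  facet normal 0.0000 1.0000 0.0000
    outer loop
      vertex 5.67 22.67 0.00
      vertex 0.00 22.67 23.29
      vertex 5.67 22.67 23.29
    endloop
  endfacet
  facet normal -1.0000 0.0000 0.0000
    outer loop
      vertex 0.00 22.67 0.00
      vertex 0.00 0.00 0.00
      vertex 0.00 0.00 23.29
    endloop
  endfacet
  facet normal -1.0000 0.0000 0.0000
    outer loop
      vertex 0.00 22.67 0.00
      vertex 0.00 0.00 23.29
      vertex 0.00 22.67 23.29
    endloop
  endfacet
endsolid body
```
; perimeter-only toolpath
G21 ; units = mm
G90 ; absolute positioning
G28 ; home
; layer 1
G0 Z3.33
G0 X0.00 Y0.00
G1 X15.09 Y0.00
G1 X15.09 Y4.08
G1 X5.67 Y4.08
G1 X5.67 Y22.67
G1 X0.00 Y22.67
G1 X0.00 Y0.00
; layer 2
G0 Z6.65
G0 X0.00 Y0.00
G1 X15.09 Y0.00
G1 X15.09 Y4.08
G1 X5.67 Y4.08
G1 X5.67 Y22.67
G1 X0.00 Y22.67
G1 X0.00 Y0.00
; layer 3
G0 Z9.98
G0 X0.00 Y0.00
G1 X15.09 Y0.00
G1 X15.09 Y4.08
G1 X5.67 Y4.08
G1 X5.67 Y22.67
G1 X0.00 Y22.67
G1 X0.00 Y0.00
; layer 4
G0 Z13.31
G0 X0.00 Y0.00
G1 X15.09 Y0.00
G1 X15.09 Y4.08
G1 X5.67 Y4.08
G1 X5.67 Y22.67
G1 X0.00 Y22.67
G1 X0.00 Y0.00
; layer 5
G0 Z16.64
G0 X0.00 Y0.00
G1 X15.09 Y0.00
G1 X15.09 Y4.08
G1 X5.67 Y4.08
G1 X5.67 Y22.67
G1 X0.00 Y22.67
G1 X0.00 Y0.00
; layer 6
G0 Z19.96
G0 X0.00 Y0.00
G1 X15.09 Y0.00
G1 X15.09 Y4.08
G1 X5.67 Y4.08
G1 X5.67 Y22.67
G1 X0.00 Y22.67
G1 X0.00 Y0.00
; layer 7
G0 Z23.29
G0 X0.00 Y0.00
G1 X15.09 Y0.00
G1 X15.09 Y4.08
G1 X5.67 Y4.08
G1 X5.67 Y22.67
G1 X0.00 Y22.67
G1 X0.00 Y0.00
M2 ; end

The solid is an L-shaped prism: outer 15.1 × 22.7 mm, arm thicknesses ≈ 4.08 mm (horizontal) and 5.67 mm (vertical), extruded 23.3 mm in z. Slicing at Δz = 3.33 mm — 7 equal slices spanning the solid's height, so layer i sits at z = i·h/7 — gives 7 non-empty perimeters. Each is a 6-segment closed polygon; G0 lifts to the layer z and rapids to the start vertex, then G1 traces the edges.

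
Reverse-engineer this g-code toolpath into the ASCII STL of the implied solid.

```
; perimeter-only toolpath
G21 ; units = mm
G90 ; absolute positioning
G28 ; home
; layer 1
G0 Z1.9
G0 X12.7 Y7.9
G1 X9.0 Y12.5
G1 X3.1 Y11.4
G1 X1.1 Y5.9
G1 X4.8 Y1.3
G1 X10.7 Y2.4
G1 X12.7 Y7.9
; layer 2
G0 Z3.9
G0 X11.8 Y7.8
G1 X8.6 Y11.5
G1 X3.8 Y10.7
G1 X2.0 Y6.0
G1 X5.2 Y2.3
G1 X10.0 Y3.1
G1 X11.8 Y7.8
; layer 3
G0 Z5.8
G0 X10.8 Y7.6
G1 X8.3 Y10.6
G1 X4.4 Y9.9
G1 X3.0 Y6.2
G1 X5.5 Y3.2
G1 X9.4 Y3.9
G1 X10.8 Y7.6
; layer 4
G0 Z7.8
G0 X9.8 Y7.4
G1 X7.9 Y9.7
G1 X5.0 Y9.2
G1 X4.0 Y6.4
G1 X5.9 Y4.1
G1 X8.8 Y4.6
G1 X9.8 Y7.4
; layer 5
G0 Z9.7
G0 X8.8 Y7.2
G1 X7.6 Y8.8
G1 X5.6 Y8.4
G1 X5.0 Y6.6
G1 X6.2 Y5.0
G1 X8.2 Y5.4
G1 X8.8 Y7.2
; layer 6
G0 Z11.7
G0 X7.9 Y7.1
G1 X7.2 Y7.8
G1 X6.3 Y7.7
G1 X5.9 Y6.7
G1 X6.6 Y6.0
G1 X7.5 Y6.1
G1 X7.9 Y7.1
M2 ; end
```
solid part
  facet normal 0.0000 0.0000 -1.0000
    outer loop
      vertex 2.5 12.2 0.0
      vertex 9.3 13.4 0.0
      vertex 13.7 8.1 0.0
    endloop
  endfacet
  facet normal 0.0000 0.0000 -1.0000
    outer loop
      vertex 0.1 5.7 0.0
      vertex 2.5 12.2 0.0
      vertex 13.7 8.1 0.0
    endloop
  endfacet
  facet normal 0.0000 0.0000 -1.0000
    outer loop
      vertex 4.5 0.4 0.0
      vertex 0.1 5.7 0.0
      vertex 13.7 8.1 0.0
    endloop
  endfacet
  facet normal 0.0000 0.0000 -1.0000
    outer loop
      vertex 11.3 1.6 0.0
      vertex 4.5 0.4 0.0
      vertex 13.7 8.1 0.0
    endloop
  endfacet
  facet normal 0.7040 0.5844 0.4036
    outer loop
      vertex 13.7 8.1 0.0
      vertex 9.3 13.4 0.0
      vertex 6.9 6.9 13.6
    endloop
  endfacet
  facet normal -0.1591 0.9014 0.4027
    outer loop
      vertex 9.3 13.4 0.0
      vertex 2.5 12.2 0.0
      vertex 6.9 6.9 13.6
    endloop
  endfacet
  facet normal -0.8591 0.3172 0.4016
    outer loop
      vertex 2.5 12.2 0.0
      vertex 0.1 5.7 0.0
      vertex 6.9 6.9 13.6
    endloop
  endfacet
  facet normal -0.7040 -0.5844 0.4036
    outer loop
      vertex 0.1 5.7 0.0
      vertex 4.5 0.4 0.0
      vertex 6.9 6.9 13.6
    endloop
  endfacet
  facet normal 0.1591 -0.9014 0.4027
    outer loop
      vertex 4.5 0.4 0.0
      vertex 11.3 1.6 0.0
      vertex 6.9 6.9 13.6
    endloop
  endfacet
  facet normal 0.8591 -0.3172 0.4016
    outer loop
      vertex 11.3 1.6 0.0
      vertex 13.7 8.1 0.0
      vertex 6.9 6.9 13.6
    endloop
  endfacet
endsolid part

The G0 Z moves step by Δz≈1.9 mm. The G1 loops shrink linearly with z, so the solid tapers from its base footprint up to z≈13.6. Closing with a flat bottom cap and the tapered top and triangulating gives 10 facets — a regular 6-sided pyramid, base circumscribed radius ≈ 6.9 mm, apex at z ≈ 13.6 mm.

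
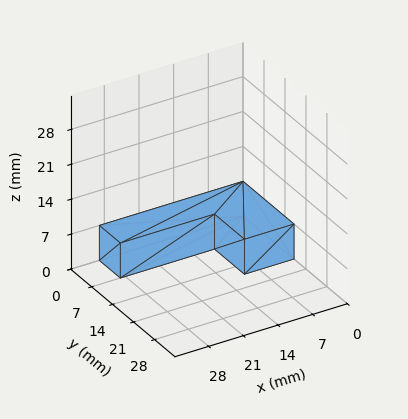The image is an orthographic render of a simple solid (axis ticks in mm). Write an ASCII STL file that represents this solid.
Reading the render: the shape is an L-shaped prism: outer 29 × 17 mm, arm thicknesses ≈ 7 mm (horizontal) and 10 mm (vertical), extruded 7 mm in z (dimensions read to the nearest mm from the axis ticks). For the STL, each face is triangulated and given an outward normal.

solid part
  facet normal 0.0000 0.0000 -1.0000
    outer loop
      vertex 29.00 7.00 0.00
      vertex 29.00 0.00 0.00
      vertex 0.00 0.00 0.00
    endloop
  endfacet
  facet normal 0.0000 0.0000 -1.0000
    outer loop
      vertex 10.00 7.00 0.00
      vertex 29.00 7.00 0.00
      vertex 0.00 0.00 0.00
    endloop
  endfacet
  facet normal 0.0000 0.0000 -1.0000
    outer loop
      vertex 10.00 17.00 0.00
      vertex 10.00 7.00 0.00
      vertex 0.00 0.00 0.00
    endloop
  endfacet
  facet normal 0.0000 0.0000 -1.0000
    outer loop
      vertex 0.00 17.00 0.00
      vertex 10.00 17.00 0.00
      vertex 0.00 0.00 0.00
    endloop
  endfacet
  facet normal 0.0000 0.0000 1.0000
    outer loop
      vertex 0.00 0.00 7.00
      vertex 29.00 0.00 7.00
      vertex 29.00 7.00 7.00
    endloop
  endfacet
  facet normal 0.0000 0.0000 1.0000
    outer loop
      vertex 0.00 0.00 7.00
      vertex 29.00 7.00 7.00
      vertex 10.00 7.00 7.00
    endloop
  endfacet
  facet normal 0.0000 0.0000 1.0000
    outer loop
      vertex 0.00 0.00 7.00
      vertex 10.00 7.00 7.00
      vertex 10.00 17.00 7.00
    endloop
  endfacet
  facet normal 0.0000 0.0000 1.0000
    outer loop
      vertex 0.00 0.00 7.00
      vertex 10.00 17.00 7.00
      vertex 0.00 17.00 7.00
    endloop
  endfacet
  facet normal 0.0000 -1.0000 0.0000
    outer loop
      vertex 0.00 0.00 0.00
      vertex 29.00 0.00 0.00
      vertex 29.00 0.00 7.00
    endloop
  endfacet
  facet normal 0.0000 -1.0000 0.0000
    outer loop
      vertex 0.00 0.00 0.00
      vertex 29.00 0.00 7.00
      vertex 0.00 0.00 7.00
    endloop
  endfacet
  facet normal 1.0000 0.0000 0.0000
    outer loop
      vertex 29.00 0.00 0.00
      vertex 29.00 7.00 0.00
      vertex 29.00 7.00 7.00
    endloop
  endfacet
  facet normal 1.0000 0.0000 0.0000
    outer loop
      vertex 29.00 0.00 0.00
      vertex 29.00 7.00 7.00
      vertex 29.00 0.00 7.00
    endloop
  endfacet
  facet normal 0.0000 1.0000 0.0000
    outer loop
      vertex 29.00 7.00 0.00
      vertex 10.00 7.00 0.00
      vertex 10.00 7.00 7.00
    endloop
  endfacet
  facet normal 0.0000 1.0000 0.0000
    outer loop
      vertex 29.00 7.00 0.00
      vertex 10.00 7.00 7.00
      vertex 29.00 7.00 7.00
    endloop
  endfacet
  facet normal 1.0000 0.0000 0.0000
    outer loop
      vertex 10.00 7.00 0.00
      vertex 10.00 17.00 0.00
      vertex 10.00 17.00 7.00
    endloop
  endfacet
  facet normal 1.0000 0.0000 0.0000
    outer loop
      vertex 10.00 7.00 0.00
      vertex 10.00 17.00 7.00
      vertex 10.00 7.00 7.00
    endloop
  endfacet
  facet normal 0.0000 1.0000 0.0000
    outer loop
      vertex 10.00 17.00 0.00
      vertex 0.00 17.00 0.00
      vertex 0.00 17.00 7.00
    endloop
  endfacet
  facet normal 0.0000 1.0000 0.0000
    outer loop
      vertex 10.00 17.00 0.00
      vertex 0.00 17.00 7.00
      vertex 10.00 17.00 7.00
    endloop
  endfacet
  facet normal -1.0000 0.0000 0.0000
    outer loop
      vertex 0.00 17.00 0.00
      vertex 0.00 0.00 0.00
      vertex 0.00 0.00 7.00
    endloop
  endfacet
  facet normal -1.0000 0.0000 0.0000
    outer loop
      vertex 0.00 17.00 0.00
      vertex 0.00 0.00 7.00
      vertex 0.00 17.00 7.00
    endloop
  endfacet
endsolid part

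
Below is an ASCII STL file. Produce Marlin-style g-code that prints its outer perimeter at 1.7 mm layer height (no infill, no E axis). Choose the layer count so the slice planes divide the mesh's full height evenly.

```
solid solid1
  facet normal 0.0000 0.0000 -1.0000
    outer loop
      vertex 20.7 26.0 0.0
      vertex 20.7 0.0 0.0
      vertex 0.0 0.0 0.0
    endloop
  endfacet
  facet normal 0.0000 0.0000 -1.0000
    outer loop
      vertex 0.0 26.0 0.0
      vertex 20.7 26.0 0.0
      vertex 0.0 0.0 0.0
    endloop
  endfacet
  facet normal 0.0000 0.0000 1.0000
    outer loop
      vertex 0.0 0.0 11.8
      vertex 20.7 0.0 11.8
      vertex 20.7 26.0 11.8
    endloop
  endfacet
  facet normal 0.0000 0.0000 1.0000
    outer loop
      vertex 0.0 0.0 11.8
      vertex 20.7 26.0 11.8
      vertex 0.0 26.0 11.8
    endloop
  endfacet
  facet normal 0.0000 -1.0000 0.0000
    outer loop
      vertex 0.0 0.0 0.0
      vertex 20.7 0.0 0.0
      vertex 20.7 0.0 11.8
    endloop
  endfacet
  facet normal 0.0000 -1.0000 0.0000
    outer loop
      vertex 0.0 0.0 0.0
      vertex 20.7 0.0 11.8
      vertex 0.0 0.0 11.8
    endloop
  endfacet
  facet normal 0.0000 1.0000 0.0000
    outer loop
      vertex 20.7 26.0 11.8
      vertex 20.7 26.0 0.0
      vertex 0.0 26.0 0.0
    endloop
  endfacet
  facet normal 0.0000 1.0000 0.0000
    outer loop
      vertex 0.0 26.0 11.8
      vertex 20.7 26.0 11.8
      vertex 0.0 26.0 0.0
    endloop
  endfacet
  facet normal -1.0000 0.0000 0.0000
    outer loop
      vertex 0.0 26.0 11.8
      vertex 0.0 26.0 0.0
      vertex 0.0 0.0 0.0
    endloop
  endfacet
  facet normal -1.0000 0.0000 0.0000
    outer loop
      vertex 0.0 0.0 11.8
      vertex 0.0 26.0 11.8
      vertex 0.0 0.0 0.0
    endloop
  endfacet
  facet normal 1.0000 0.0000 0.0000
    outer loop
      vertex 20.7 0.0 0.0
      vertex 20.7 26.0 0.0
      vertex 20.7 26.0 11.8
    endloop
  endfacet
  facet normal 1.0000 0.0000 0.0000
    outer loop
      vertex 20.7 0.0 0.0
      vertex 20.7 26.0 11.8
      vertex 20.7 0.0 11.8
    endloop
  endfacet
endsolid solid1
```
; perimeter-only toolpath
G21 ; units = mm
G90 ; absolute positioning
G28 ; home
; layer 1
G0 Z1.7
G0 X0.0 Y0.0
G1 X20.7 Y0.0
G1 X20.7 Y26.0
G1 X0.0 Y26.0
G1 X0.0 Y0.0
; layer 2
G0 Z3.4
G0 X0.0 Y0.0
G1 X20.7 Y0.0
G1 X20.7 Y26.0
G1 X0.0 Y26.0
G1 X0.0 Y0.0
; layer 3
G0 Z5.1
G0 X0.0 Y0.0
G1 X20.7 Y0.0
G1 X20.7 Y26.0
G1 X0.0 Y26.0
G1 X0.0 Y0.0
; layer 4
G0 Z6.7
G0 X0.0 Y0.0
G1 X20.7 Y0.0
G1 X20.7 Y26.0
G1 X0.0 Y26.0
G1 X0.0 Y0.0
; layer 5
G0 Z8.4
G0 X0.0 Y0.0
G1 X20.7 Y0.0
G1 X20.7 Y26.0
G1 X0.0 Y26.0
G1 X0.0 Y0.0
; layer 6
G0 Z10.1
G0 X0.0 Y0.0
G1 X20.7 Y0.0
G1 X20.7 Y26.0
G1 X0.0 Y26.0
G1 X0.0 Y0.0
; layer 7
G0 Z11.8
G0 X0.0 Y0.0
G1 X20.7 Y0.0
G1 X20.7 Y26.0
G1 X0.0 Y26.0
G1 X0.0 Y0.0
M2 ; end

The solid is a rectangular box, roughly 20.7 × 26 mm footprint and 11.8 mm tall. Slicing at Δz = 1.7 mm — 7 equal slices spanning the solid's height, so layer i sits at z = i·h/7 — gives 7 non-empty perimeters. Each is a 4-segment closed polygon; G0 lifts to the layer z and rapids to the start vertex, then G1 traces the edges.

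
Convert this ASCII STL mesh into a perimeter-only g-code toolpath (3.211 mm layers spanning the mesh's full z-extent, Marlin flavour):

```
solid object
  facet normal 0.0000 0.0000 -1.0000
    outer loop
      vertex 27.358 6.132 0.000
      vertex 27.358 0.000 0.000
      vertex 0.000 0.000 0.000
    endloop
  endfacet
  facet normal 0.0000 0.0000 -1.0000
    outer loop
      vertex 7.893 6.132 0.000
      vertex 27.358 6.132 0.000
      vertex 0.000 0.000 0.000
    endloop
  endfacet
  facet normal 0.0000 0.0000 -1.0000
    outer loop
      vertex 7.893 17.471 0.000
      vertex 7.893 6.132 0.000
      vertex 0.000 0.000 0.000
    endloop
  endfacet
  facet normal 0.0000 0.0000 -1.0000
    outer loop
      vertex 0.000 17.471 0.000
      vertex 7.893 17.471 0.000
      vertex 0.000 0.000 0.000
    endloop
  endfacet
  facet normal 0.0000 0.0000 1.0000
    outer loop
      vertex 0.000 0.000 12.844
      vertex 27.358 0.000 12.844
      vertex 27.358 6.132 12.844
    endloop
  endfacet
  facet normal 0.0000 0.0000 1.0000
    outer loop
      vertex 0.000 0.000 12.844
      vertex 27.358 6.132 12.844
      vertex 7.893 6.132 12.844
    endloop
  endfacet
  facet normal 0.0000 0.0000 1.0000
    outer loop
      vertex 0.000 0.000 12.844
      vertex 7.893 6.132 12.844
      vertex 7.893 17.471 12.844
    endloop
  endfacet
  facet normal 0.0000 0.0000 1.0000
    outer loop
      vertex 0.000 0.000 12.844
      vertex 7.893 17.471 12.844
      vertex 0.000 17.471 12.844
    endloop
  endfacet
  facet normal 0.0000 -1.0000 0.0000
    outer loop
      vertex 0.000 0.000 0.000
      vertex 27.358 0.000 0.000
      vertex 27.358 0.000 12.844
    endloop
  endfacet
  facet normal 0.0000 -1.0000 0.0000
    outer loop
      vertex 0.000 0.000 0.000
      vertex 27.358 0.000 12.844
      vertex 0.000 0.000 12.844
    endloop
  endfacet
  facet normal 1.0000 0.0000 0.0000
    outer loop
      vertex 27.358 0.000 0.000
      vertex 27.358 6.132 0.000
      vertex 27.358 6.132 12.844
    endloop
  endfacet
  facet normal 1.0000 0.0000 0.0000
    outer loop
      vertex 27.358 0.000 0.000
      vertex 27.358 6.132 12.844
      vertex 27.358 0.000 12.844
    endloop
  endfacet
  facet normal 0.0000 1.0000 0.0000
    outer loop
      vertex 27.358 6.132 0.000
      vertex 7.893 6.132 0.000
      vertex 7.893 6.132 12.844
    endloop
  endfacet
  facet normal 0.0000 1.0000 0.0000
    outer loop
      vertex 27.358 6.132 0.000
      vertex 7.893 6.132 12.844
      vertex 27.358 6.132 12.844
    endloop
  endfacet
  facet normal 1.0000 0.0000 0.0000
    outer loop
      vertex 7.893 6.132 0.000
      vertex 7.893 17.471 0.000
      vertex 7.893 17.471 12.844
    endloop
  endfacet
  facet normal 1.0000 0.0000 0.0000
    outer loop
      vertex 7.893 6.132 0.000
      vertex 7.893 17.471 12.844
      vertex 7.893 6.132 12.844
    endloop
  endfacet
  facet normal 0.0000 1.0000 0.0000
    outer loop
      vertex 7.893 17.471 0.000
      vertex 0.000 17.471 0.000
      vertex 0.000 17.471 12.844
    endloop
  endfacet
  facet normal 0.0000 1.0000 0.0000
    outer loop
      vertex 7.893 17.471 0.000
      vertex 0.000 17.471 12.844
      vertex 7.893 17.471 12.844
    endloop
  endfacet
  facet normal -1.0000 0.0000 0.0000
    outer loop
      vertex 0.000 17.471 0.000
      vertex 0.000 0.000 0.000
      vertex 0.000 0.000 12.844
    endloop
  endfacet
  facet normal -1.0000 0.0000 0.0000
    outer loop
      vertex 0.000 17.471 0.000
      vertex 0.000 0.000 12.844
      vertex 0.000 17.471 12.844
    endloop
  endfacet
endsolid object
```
; perimeter-only toolpath
G21 ; units = mm
G90 ; absolute positioning
G28 ; home
; layer 1
G0 Z3.211
G0 X0.000 Y0.000
G1 X27.358 Y0.000
G1 X27.358 Y6.132
G1 X7.893 Y6.132
G1 X7.893 Y17.471
G1 X0.000 Y17.471
G1 X0.000 Y0.000
; layer 2
G0 Z6.422
G0 X0.000 Y0.000
G1 X27.358 Y0.000
G1 X27.358 Y6.132
G1 X7.893 Y6.132
G1 X7.893 Y17.471
G1 X0.000 Y17.471
G1 X0.000 Y0.000
; layer 3
G0 Z9.633
G0 X0.000 Y0.000
G1 X27.358 Y0.000
G1 X27.358 Y6.132
G1 X7.893 Y6.132
G1 X7.893 Y17.471
G1 X0.000 Y17.471
G1 X0.000 Y0.000
; layer 4
G0 Z12.844
G0 X0.000 Y0.000
G1 X27.358 Y0.000
G1 X27.358 Y6.132
G1 X7.893 Y6.132
G1 X7.893 Y17.471
G1 X0.000 Y17.471
G1 X0.000 Y0.000
M2 ; end

The solid is an L-shaped prism: outer 27.4 × 17.5 mm, arm thicknesses ≈ 6.13 mm (horizontal) and 7.89 mm (vertical), extruded 12.8 mm in z. Slicing at Δz = 3.211 mm — 4 equal slices spanning the solid's height, so layer i sits at z = i·h/4 — gives 4 non-empty perimeters. Each is a 6-segment closed polygon; G0 lifts to the layer z and rapids to the start vertex, then G1 traces the edges.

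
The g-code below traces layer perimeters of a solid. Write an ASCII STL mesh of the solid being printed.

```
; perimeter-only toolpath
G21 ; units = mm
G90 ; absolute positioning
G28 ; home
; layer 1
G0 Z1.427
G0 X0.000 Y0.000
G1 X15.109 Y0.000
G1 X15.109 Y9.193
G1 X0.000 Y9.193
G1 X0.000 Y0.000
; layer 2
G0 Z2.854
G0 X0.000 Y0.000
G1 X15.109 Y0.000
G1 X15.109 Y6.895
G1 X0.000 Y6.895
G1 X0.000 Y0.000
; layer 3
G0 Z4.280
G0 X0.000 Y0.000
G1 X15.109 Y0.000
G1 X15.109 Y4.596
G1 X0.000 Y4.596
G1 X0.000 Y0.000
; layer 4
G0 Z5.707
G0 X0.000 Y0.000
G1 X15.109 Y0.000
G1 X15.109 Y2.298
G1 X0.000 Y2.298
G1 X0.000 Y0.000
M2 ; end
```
solid part
  facet normal 0.0000 0.0000 -1.0000
    outer loop
      vertex 15.109 11.491 0.000
      vertex 15.109 0.000 0.000
      vertex 0.000 0.000 0.000
    endloop
  endfacet
  facet normal 0.0000 0.0000 -1.0000
    outer loop
      vertex 0.000 11.491 0.000
      vertex 15.109 11.491 0.000
      vertex 0.000 0.000 0.000
    endloop
  endfacet
  facet normal 0.0000 -1.0000 0.0000
    outer loop
      vertex 0.000 0.000 0.000
      vertex 15.109 0.000 0.000
      vertex 15.109 0.000 7.134
    endloop
  endfacet
  facet normal 0.0000 -1.0000 0.0000
    outer loop
      vertex 0.000 0.000 0.000
      vertex 15.109 0.000 7.134
      vertex 0.000 0.000 7.134
    endloop
  endfacet
  facet normal 0.0000 0.5275 0.8496
    outer loop
      vertex 0.000 0.000 7.134
      vertex 15.109 0.000 7.134
      vertex 15.109 11.491 0.000
    endloop
  endfacet
  facet normal 0.0000 0.5275 0.8496
    outer loop
      vertex 0.000 0.000 7.134
      vertex 15.109 11.491 0.000
      vertex 0.000 11.491 0.000
    endloop
  endfacet
  facet normal -1.0000 0.0000 0.0000
    outer loop
      vertex 0.000 0.000 7.134
      vertex 0.000 11.491 0.000
      vertex 0.000 0.000 0.000
    endloop
  endfacet
  facet normal 1.0000 0.0000 0.0000
    outer loop
      vertex 15.109 0.000 0.000
      vertex 15.109 11.491 0.000
      vertex 15.109 0.000 7.134
    endloop
  endfacet
endsolid part

The G0 Z moves step by Δz≈1.427 mm. The G1 loops shrink linearly with z, so the solid tapers from its base footprint up to z≈7.13. Closing with a flat bottom cap and the tapered top and triangulating gives 8 facets — a wedge (ramp): 15.1 × 11.5 mm base, rising to 7.13 mm along the y=0 edge and sloping linearly to z=0 at y=11.5.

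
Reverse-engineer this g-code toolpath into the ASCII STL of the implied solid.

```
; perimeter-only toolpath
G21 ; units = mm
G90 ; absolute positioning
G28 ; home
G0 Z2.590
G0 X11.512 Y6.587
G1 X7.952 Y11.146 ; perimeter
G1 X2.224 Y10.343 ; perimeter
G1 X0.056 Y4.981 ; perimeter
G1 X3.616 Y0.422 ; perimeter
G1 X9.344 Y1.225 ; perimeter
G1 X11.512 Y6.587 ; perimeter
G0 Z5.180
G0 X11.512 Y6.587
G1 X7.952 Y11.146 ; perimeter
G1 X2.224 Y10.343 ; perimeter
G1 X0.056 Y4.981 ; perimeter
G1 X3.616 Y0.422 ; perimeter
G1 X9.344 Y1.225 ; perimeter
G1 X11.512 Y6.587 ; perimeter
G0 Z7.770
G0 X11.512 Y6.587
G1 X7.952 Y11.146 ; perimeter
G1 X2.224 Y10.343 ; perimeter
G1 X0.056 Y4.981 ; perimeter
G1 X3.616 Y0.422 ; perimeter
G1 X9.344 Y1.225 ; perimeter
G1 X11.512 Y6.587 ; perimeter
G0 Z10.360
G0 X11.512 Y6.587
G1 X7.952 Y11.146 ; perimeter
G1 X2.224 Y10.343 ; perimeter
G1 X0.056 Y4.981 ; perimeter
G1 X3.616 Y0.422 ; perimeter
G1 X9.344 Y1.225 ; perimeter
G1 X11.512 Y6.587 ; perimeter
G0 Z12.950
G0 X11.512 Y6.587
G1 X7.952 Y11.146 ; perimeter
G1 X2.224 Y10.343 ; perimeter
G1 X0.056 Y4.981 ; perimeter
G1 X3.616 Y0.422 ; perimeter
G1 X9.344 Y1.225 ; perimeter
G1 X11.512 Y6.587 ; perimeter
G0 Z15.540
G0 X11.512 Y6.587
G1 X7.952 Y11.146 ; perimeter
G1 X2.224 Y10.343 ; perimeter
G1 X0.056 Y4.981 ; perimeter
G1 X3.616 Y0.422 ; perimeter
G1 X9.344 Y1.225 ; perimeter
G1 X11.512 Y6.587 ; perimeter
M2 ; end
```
solid part
  facet normal 0.0000 0.0000 -1.0000
    outer loop
      vertex 2.224 10.343 0.000
      vertex 7.952 11.146 0.000
      vertex 11.512 6.587 0.000
    endloop
  endfacet
  facet normal 0.0000 0.0000 -1.0000
    outer loop
      vertex 0.056 4.981 0.000
      vertex 2.224 10.343 0.000
      vertex 11.512 6.587 0.000
    endloop
  endfacet
  facet normal 0.0000 0.0000 -1.0000
    outer loop
      vertex 3.616 0.422 0.000
      vertex 0.056 4.981 0.000
      vertex 11.512 6.587 0.000
    endloop
  endfacet
  facet normal 0.0000 0.0000 -1.0000
    outer loop
      vertex 9.344 1.225 0.000
      vertex 3.616 0.422 0.000
      vertex 11.512 6.587 0.000
    endloop
  endfacet
  facet normal 0.0000 0.0000 1.0000
    outer loop
      vertex 11.512 6.587 15.540
      vertex 7.952 11.146 15.540
      vertex 2.224 10.343 15.540
    endloop
  endfacet
  facet normal 0.0000 0.0000 1.0000
    outer loop
      vertex 11.512 6.587 15.540
      vertex 2.224 10.343 15.540
      vertex 0.056 4.981 15.540
    endloop
  endfacet
  facet normal 0.0000 0.0000 1.0000
    outer loop
      vertex 11.512 6.587 15.540
      vertex 0.056 4.981 15.540
      vertex 3.616 0.422 15.540
    endloop
  endfacet
  facet normal 0.0000 0.0000 1.0000
    outer loop
      vertex 11.512 6.587 15.540
      vertex 3.616 0.422 15.540
      vertex 9.344 1.225 15.540
    endloop
  endfacet
  facet normal 0.7882 0.6155 0.0000
    outer loop
      vertex 11.512 6.587 0.000
      vertex 7.952 11.146 0.000
      vertex 7.952 11.146 15.540
    endloop
  endfacet
  facet normal 0.7882 0.6155 0.0000
    outer loop
      vertex 11.512 6.587 0.000
      vertex 7.952 11.146 15.540
      vertex 11.512 6.587 15.540
    endloop
  endfacet
  facet normal -0.1388 0.9903 0.0000
    outer loop
      vertex 7.952 11.146 0.000
      vertex 2.224 10.343 0.000
      vertex 2.224 10.343 15.540
    endloop
  endfacet
  facet normal -0.1388 0.9903 0.0000
    outer loop
      vertex 7.952 11.146 0.000
      vertex 2.224 10.343 15.540
      vertex 7.952 11.146 15.540
    endloop
  endfacet
  facet normal -0.9271 0.3748 0.0000
    outer loop
      vertex 2.224 10.343 0.000
      vertex 0.056 4.981 0.000
      vertex 0.056 4.981 15.540
    endloop
  endfacet
  facet normal -0.9271 0.3748 0.0000
    outer loop
      vertex 2.224 10.343 0.000
      vertex 0.056 4.981 15.540
      vertex 2.224 10.343 15.540
    endloop
  endfacet
  facet normal -0.7882 -0.6155 0.0000
    outer loop
      vertex 0.056 4.981 0.000
      vertex 3.616 0.422 0.000
      vertex 3.616 0.422 15.540
    endloop
  endfacet
  facet normal -0.7882 -0.6155 0.0000
    outer loop
      vertex 0.056 4.981 0.000
      vertex 3.616 0.422 15.540
      vertex 0.056 4.981 15.540
    endloop
  endfacet
  facet normal 0.1388 -0.9903 0.0000
    outer loop
      vertex 3.616 0.422 0.000
      vertex 9.344 1.225 0.000
      vertex 9.344 1.225 15.540
    endloop
  endfacet
  facet normal 0.1388 -0.9903 0.0000
    outer loop
      vertex 3.616 0.422 0.000
      vertex 9.344 1.225 15.540
      vertex 3.616 0.422 15.540
    endloop
  endfacet
  facet normal 0.9271 -0.3748 0.0000
    outer loop
      vertex 9.344 1.225 0.000
      vertex 11.512 6.587 0.000
      vertex 11.512 6.587 15.540
    endloop
  endfacet
  facet normal 0.9271 -0.3748 0.0000
    outer loop
      vertex 9.344 1.225 0.000
      vertex 11.512 6.587 15.540
      vertex 9.344 1.225 15.540
    endloop
  endfacet
endsolid part

The G0 Z moves step by Δz≈2.590 mm. Every layer's G1 loop is the same polygon, so the solid is a straight extrusion of it from z=0 to z≈15.5. Closing with flat bottom and top caps and triangulating gives 20 facets — a regular 6-sided prism (a cylinder approximated with 6 flat sides), circumscribed radius ≈ 5.78 mm, height ≈ 15.5 mm.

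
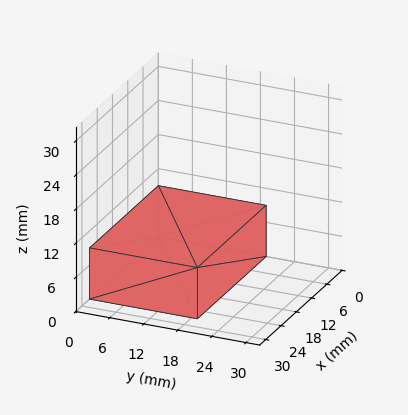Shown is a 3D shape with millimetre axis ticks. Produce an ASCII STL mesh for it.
Reading the render: the shape is a rectangular box, roughly 27 × 19 mm footprint and 9 mm tall (dimensions read to the nearest mm from the axis ticks). For the STL, each face is triangulated and given an outward normal.

solid part
  facet normal 0.0000 0.0000 -1.0000
    outer loop
      vertex 27.0 19.0 0.0
      vertex 27.0 0.0 0.0
      vertex 0.0 0.0 0.0
    endloop
  endfacet
  facet normal 0.0000 0.0000 -1.0000
    outer loop
      vertex 0.0 19.0 0.0
      vertex 27.0 19.0 0.0
      vertex 0.0 0.0 0.0
    endloop
  endfacet
  facet normal 0.0000 0.0000 1.0000
    outer loop
      vertex 0.0 0.0 9.0
      vertex 27.0 0.0 9.0
      vertex 27.0 19.0 9.0
    endloop
  endfacet
  facet normal 0.0000 0.0000 1.0000
    outer loop
      vertex 0.0 0.0 9.0
      vertex 27.0 19.0 9.0
      vertex 0.0 19.0 9.0
    endloop
  endfacet
  facet normal 0.0000 -1.0000 0.0000
    outer loop
      vertex 0.0 0.0 0.0
      vertex 27.0 0.0 0.0
      vertex 27.0 0.0 9.0
    endloop
  endfacet
  facet normal 0.0000 -1.0000 0.0000
    outer loop
      vertex 0.0 0.0 0.0
      vertex 27.0 0.0 9.0
      vertex 0.0 0.0 9.0
    endloop
  endfacet
  facet normal 0.0000 1.0000 0.0000
    outer loop
      vertex 27.0 19.0 9.0
      vertex 27.0 19.0 0.0
      vertex 0.0 19.0 0.0
    endloop
  endfacet
  facet normal 0.0000 1.0000 0.0000
    outer loop
      vertex 0.0 19.0 9.0
      vertex 27.0 19.0 9.0
      vertex 0.0 19.0 0.0
    endloop
  endfacet
  facet normal -1.0000 0.0000 0.0000
    outer loop
      vertex 0.0 19.0 9.0
      vertex 0.0 19.0 0.0
      vertex 0.0 0.0 0.0
    endloop
  endfacet
  facet normal -1.0000 0.0000 0.0000
    outer loop
      vertex 0.0 0.0 9.0
      vertex 0.0 19.0 9.0
      vertex 0.0 0.0 0.0
    endloop
  endfacet
  facet normal 1.0000 0.0000 0.0000
    outer loop
      vertex 27.0 0.0 0.0
      vertex 27.0 19.0 0.0
      vertex 27.0 19.0 9.0
    endloop
  endfacet
  facet normal 1.0000 0.0000 0.0000
    outer loop
      vertex 27.0 0.0 0.0
      vertex 27.0 19.0 9.0
      vertex 27.0 0.0 9.0
    endloop
  endfacet
endsolid part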